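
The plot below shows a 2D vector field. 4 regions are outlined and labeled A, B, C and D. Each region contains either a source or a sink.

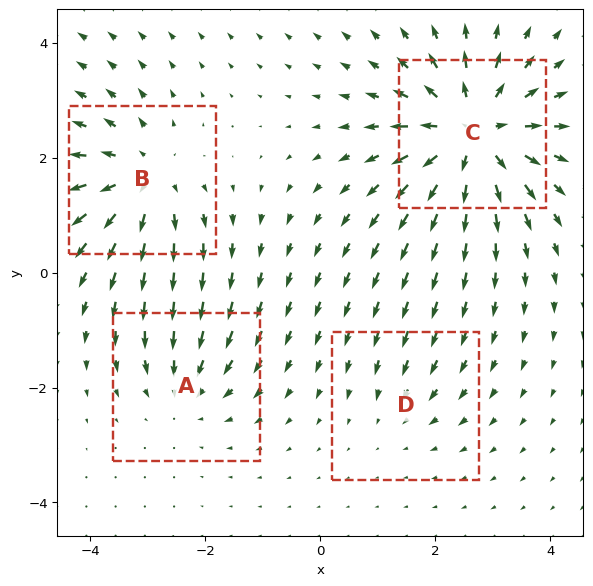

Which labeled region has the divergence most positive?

Divergence at each region's feature centre — A: about -4, B: about +5, C: about +8, D: about -2. Region C is most positive.

C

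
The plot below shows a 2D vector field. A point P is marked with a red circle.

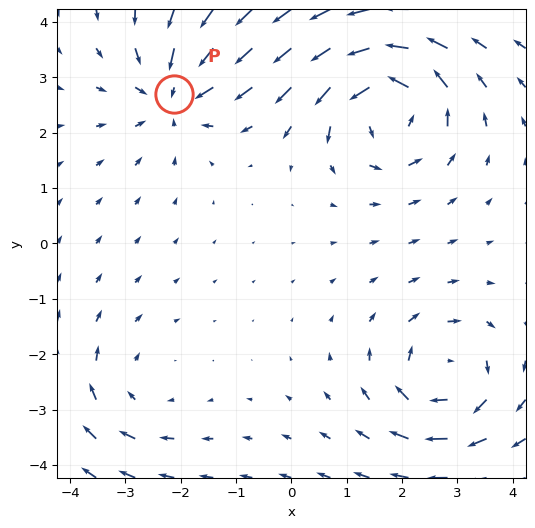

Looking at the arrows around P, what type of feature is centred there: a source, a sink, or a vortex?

At P (-2.1, 2.7) the arrows converge inward. Divergence about -4, curl ≈0 — negative divergence with near-zero curl is a sink.

sink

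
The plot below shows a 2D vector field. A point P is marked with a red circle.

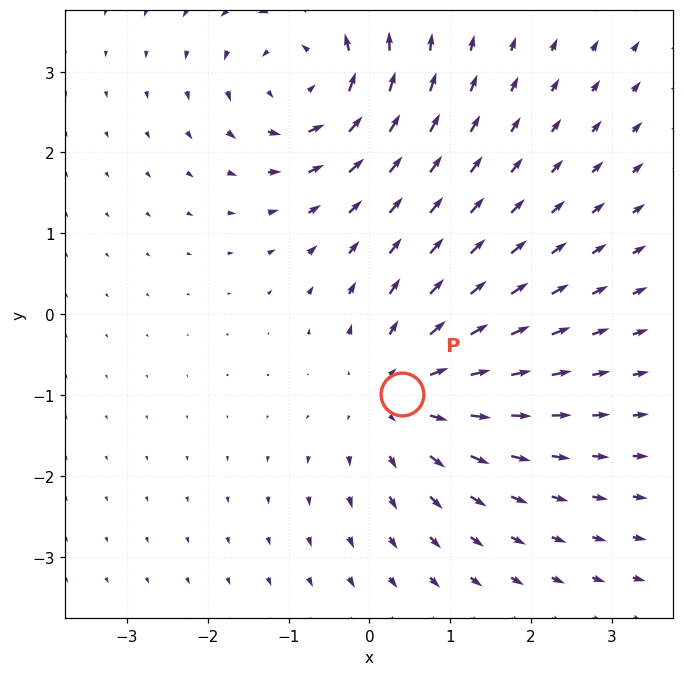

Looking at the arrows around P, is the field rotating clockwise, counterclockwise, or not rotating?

Near P at (0.4, -1.0) the arrows show no circulation. The curl there is ≈0.

not rotating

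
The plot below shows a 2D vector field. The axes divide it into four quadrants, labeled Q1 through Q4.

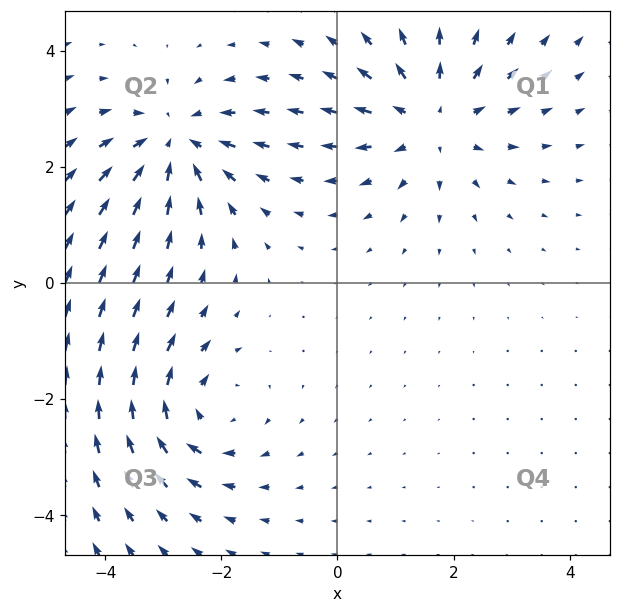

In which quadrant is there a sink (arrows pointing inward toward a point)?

The sink sits at approximately (-2.8, 2.4), which lies in quadrant Q2. The divergence there is about -4, negative as expected for a sink.

Q2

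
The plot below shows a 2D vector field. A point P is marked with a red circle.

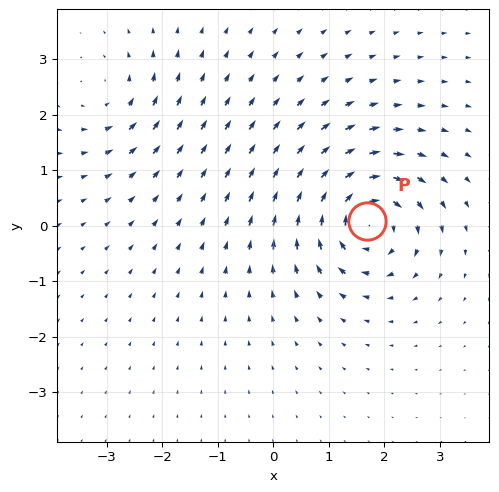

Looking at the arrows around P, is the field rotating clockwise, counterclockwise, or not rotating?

Near P at (1.7, 0.1) the arrows circulate clockwise. The curl (z-component) there is about -7; negative curl means clockwise rotation.

clockwise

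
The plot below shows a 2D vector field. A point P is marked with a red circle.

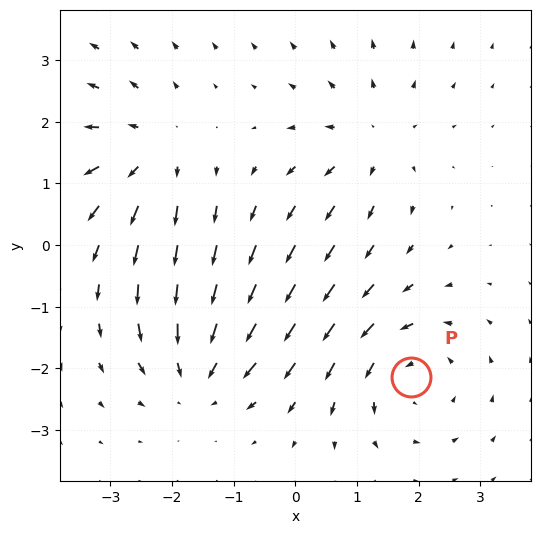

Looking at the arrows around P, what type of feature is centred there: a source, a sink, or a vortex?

vortex

At P (1.9, -2.1) the arrows circulate counterclockwise. Divergence ≈0, curl about +5 — near-zero divergence with nonzero curl is a vortex.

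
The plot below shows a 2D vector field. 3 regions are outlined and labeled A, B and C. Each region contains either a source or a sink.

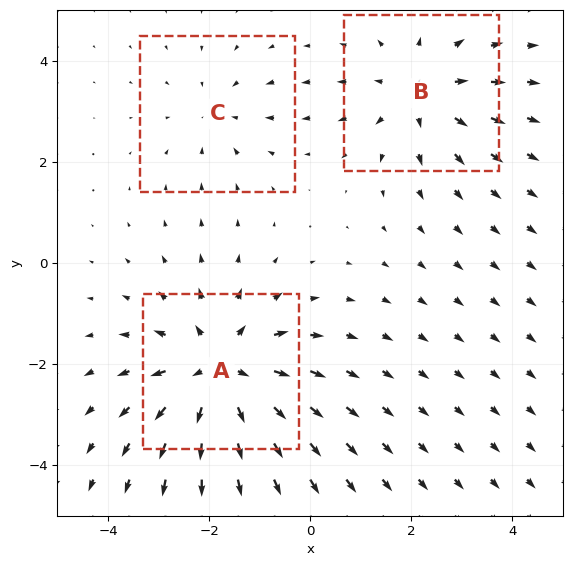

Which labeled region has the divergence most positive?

A

Divergence at each region's feature centre — A: about +4, B: about +3, C: about -2. Region A is most positive.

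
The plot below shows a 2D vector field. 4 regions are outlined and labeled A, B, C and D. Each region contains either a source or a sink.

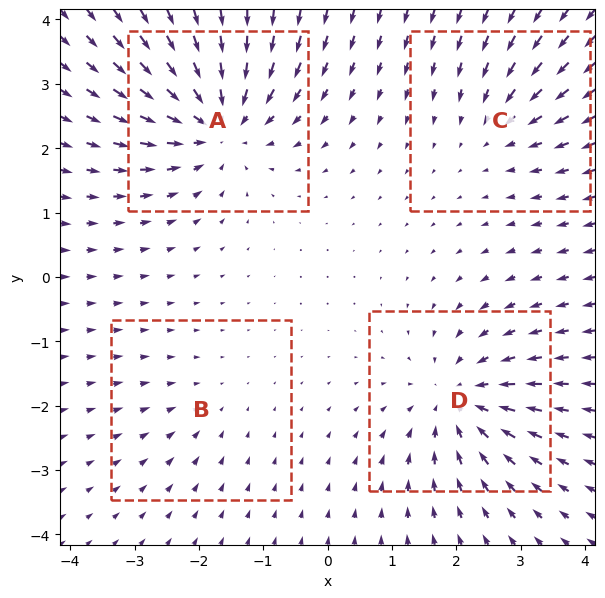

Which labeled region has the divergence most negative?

Divergence at each region's feature centre — A: about -7, B: about -2, C: about -3, D: about -6. Region A is most negative.

A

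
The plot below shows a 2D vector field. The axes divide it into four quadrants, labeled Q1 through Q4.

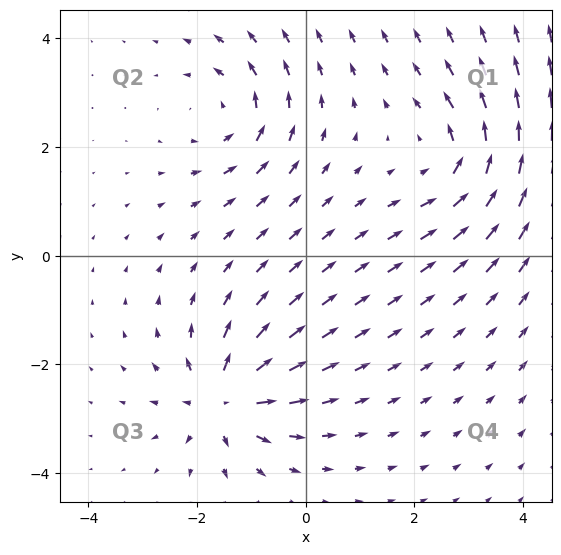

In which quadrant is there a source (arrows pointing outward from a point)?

Q3

The source sits at approximately (-1.5, -2.7), which lies in quadrant Q3. The divergence there is about +6, positive as expected for a source.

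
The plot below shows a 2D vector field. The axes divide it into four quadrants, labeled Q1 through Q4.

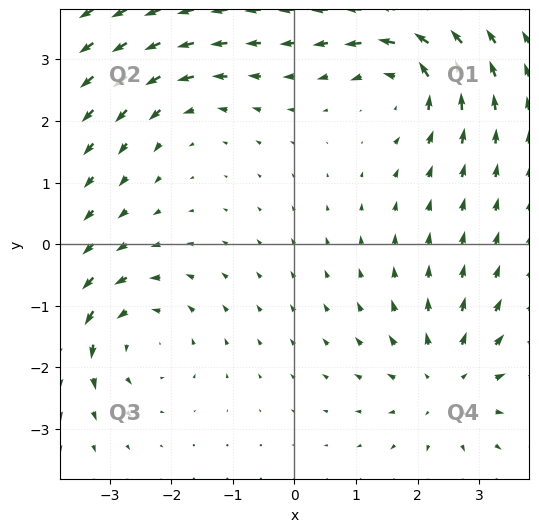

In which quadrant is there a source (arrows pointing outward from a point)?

The source sits at approximately (2.5, -2.2), which lies in quadrant Q4. The divergence there is about +5, positive as expected for a source.

Q4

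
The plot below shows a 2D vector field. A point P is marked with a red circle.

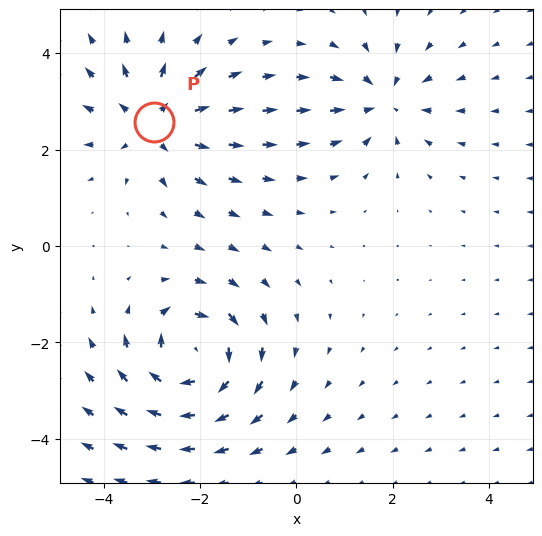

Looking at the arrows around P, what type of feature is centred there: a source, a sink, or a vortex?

source

At P (-3.0, 2.6) the arrows spread outward. Divergence about +4, curl ≈0 — positive divergence with near-zero curl is a source.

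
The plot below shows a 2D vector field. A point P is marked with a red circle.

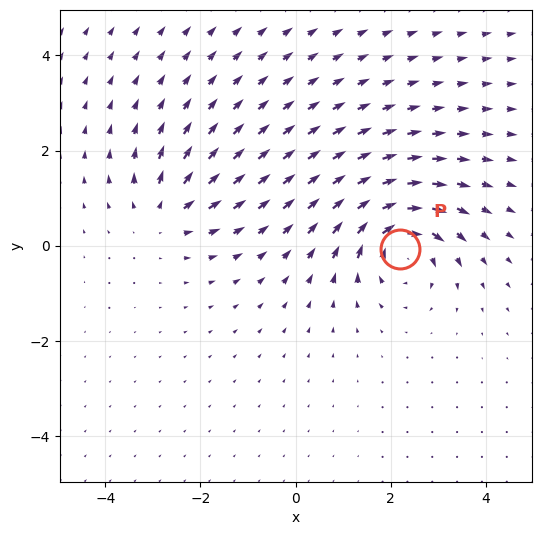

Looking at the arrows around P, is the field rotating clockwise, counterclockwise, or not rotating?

clockwise

Near P at (2.2, -0.1) the arrows circulate clockwise. The curl (z-component) there is about -6; negative curl means clockwise rotation.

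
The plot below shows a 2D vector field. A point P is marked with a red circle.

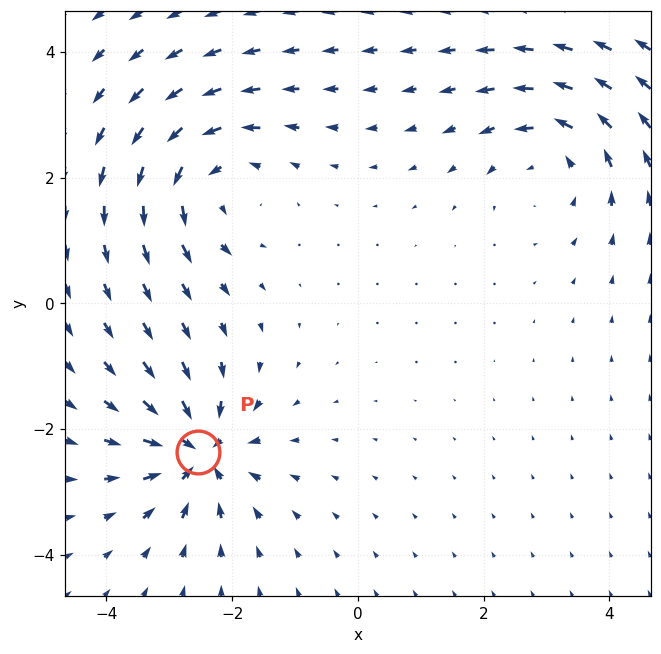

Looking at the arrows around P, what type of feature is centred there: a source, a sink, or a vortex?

sink

At P (-2.5, -2.4) the arrows converge inward. Divergence about -6, curl ≈0 — negative divergence with near-zero curl is a sink.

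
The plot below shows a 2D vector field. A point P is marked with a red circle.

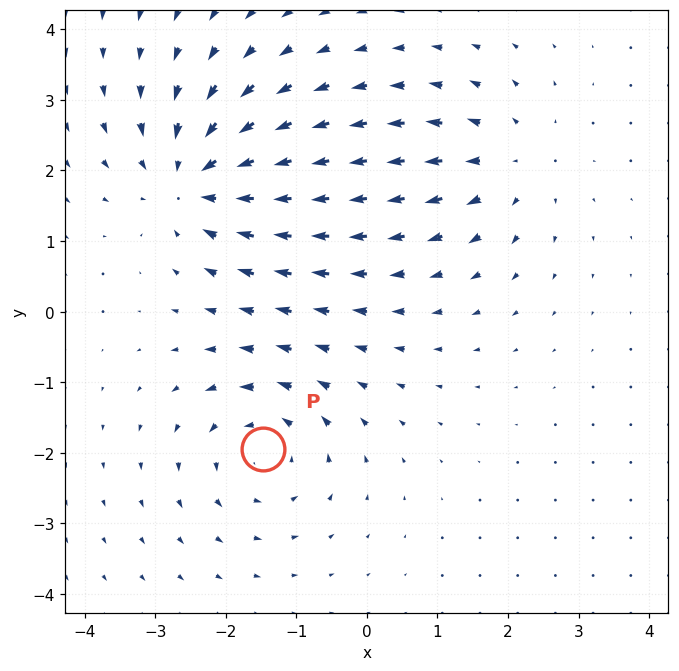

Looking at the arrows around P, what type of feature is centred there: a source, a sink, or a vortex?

vortex

At P (-1.5, -1.9) the arrows circulate counterclockwise. Divergence ≈0, curl about +3 — near-zero divergence with nonzero curl is a vortex.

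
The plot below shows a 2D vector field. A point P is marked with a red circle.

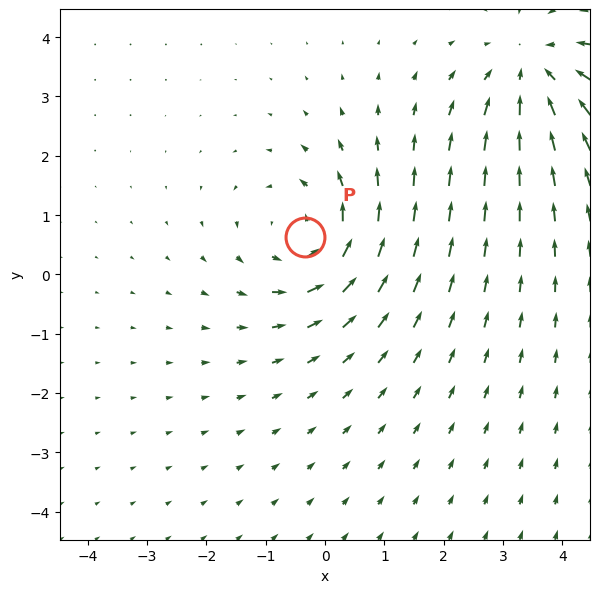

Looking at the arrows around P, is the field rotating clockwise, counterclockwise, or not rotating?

Near P at (-0.3, 0.6) the arrows circulate counterclockwise. The curl (z-component) there is about +5; positive curl means counterclockwise rotation.

counterclockwise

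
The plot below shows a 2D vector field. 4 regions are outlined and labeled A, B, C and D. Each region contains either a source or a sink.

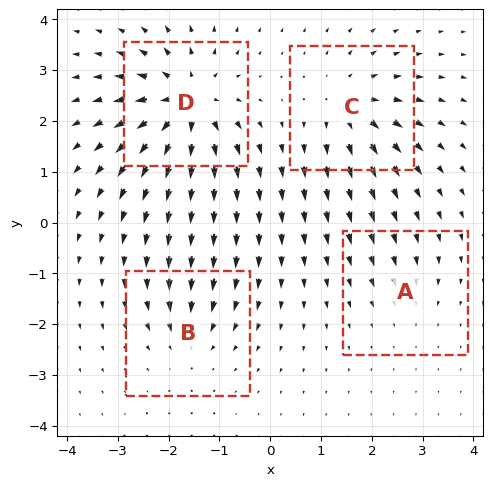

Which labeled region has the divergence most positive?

Divergence at each region's feature centre — A: about -2, B: about -4, C: about +5, D: about +8. Region D is most positive.

D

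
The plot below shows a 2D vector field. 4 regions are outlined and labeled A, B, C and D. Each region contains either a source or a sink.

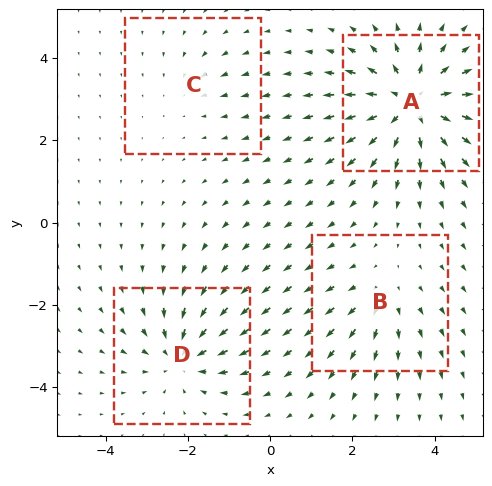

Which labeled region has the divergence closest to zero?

C

Divergence at each region's feature centre — A: about +7, B: about +3, C: about -2, D: about -5. Region C is closest to zero.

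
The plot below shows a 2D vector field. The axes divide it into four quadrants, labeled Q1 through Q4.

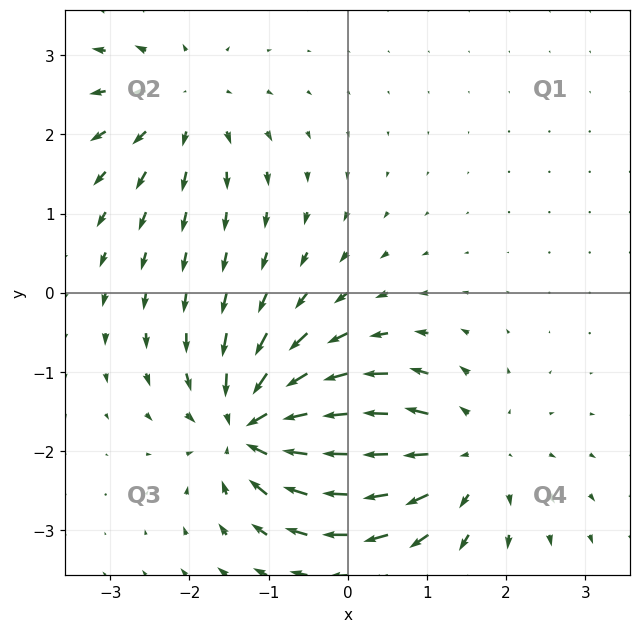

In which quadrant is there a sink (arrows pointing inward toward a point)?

Q3

The sink sits at approximately (-1.2, -1.7), which lies in quadrant Q3. The divergence there is about -7, negative as expected for a sink.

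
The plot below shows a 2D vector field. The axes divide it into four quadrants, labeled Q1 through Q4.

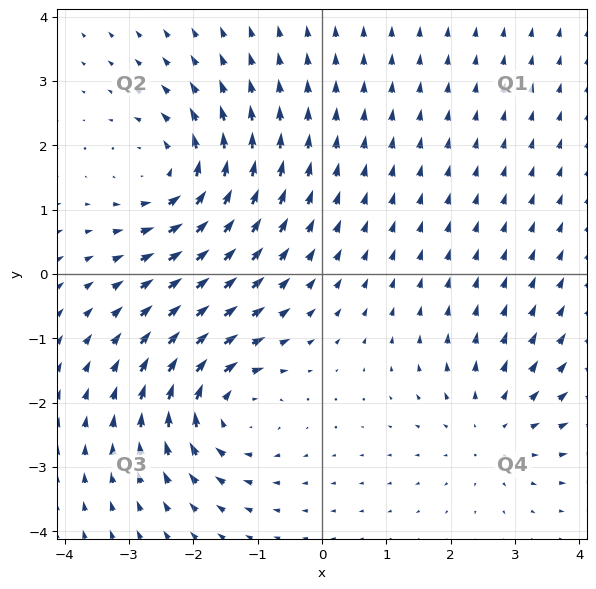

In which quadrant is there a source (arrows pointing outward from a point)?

Q4

The source sits at approximately (2.6, -2.4), which lies in quadrant Q4. The divergence there is about +3, positive as expected for a source.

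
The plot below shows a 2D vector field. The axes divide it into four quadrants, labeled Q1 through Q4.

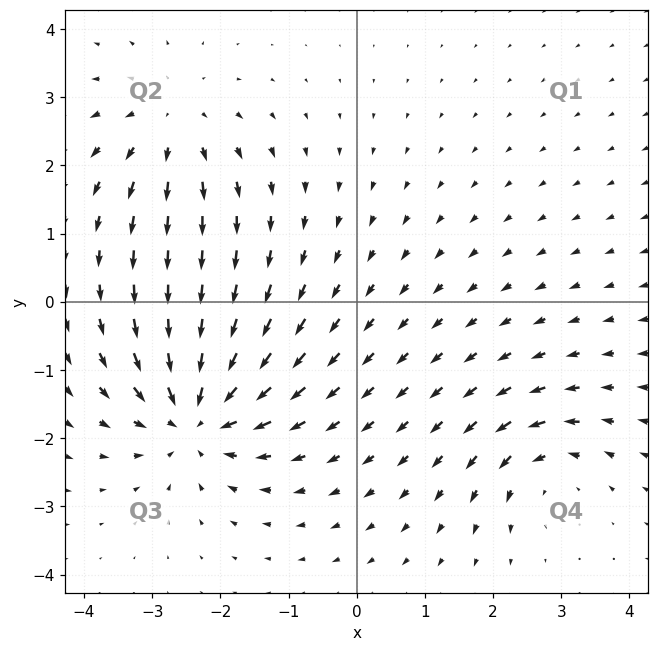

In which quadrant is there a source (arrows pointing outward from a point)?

The source sits at approximately (-2.7, 2.6), which lies in quadrant Q2. The divergence there is about +3, positive as expected for a source.

Q2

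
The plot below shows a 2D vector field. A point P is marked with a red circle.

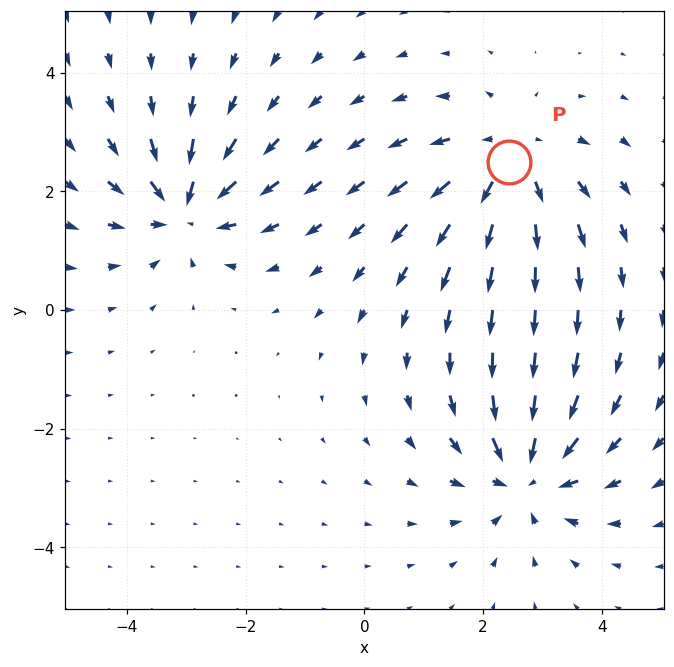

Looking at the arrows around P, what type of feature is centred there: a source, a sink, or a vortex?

source

At P (2.4, 2.5) the arrows spread outward. Divergence about +4, curl ≈0 — positive divergence with near-zero curl is a source.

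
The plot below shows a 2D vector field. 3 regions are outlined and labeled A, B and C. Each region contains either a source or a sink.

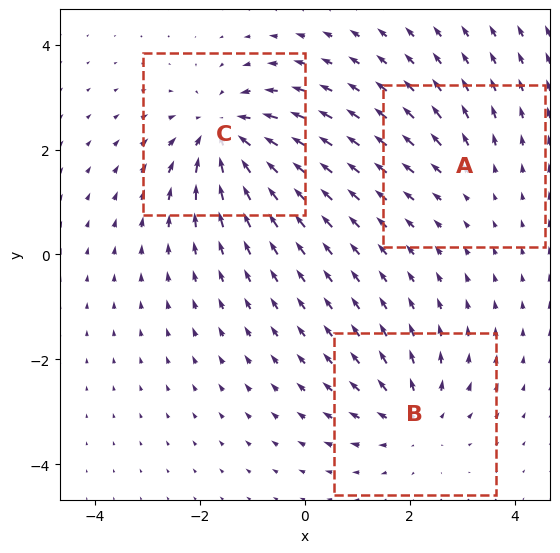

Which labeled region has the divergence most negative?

Divergence at each region's feature centre — A: about +2, B: about +4, C: about -5. Region C is most negative.

C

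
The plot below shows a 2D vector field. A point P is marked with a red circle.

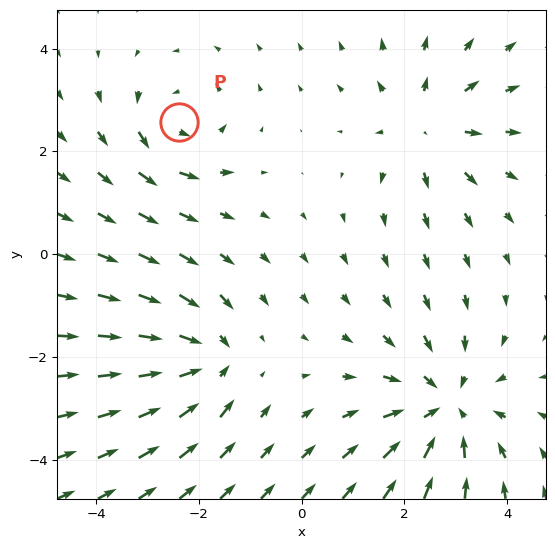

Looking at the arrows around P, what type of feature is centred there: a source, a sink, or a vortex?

vortex

At P (-2.4, 2.6) the arrows circulate counterclockwise. Divergence ≈0, curl about +3 — near-zero divergence with nonzero curl is a vortex.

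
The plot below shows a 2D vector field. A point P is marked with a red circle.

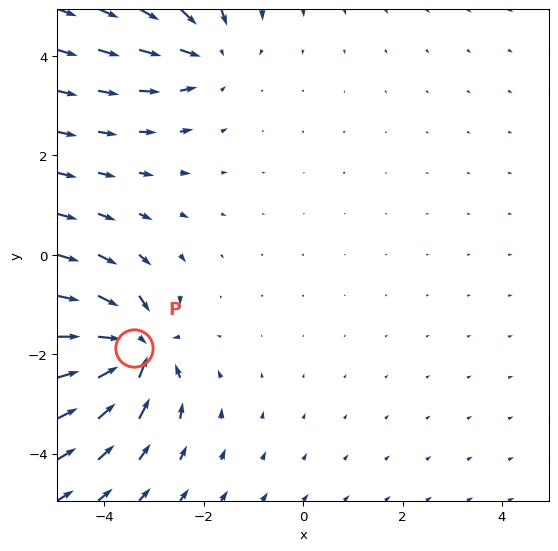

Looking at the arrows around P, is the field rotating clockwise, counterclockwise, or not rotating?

not rotating

Near P at (-3.4, -1.9) the arrows show no circulation. The curl there is ≈0.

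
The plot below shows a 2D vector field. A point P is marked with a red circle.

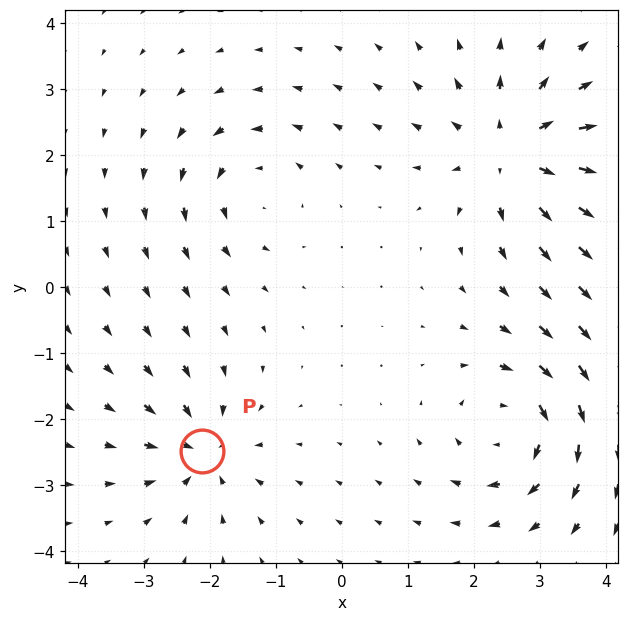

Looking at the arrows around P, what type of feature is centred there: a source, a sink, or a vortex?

sink

At P (-2.1, -2.5) the arrows converge inward. Divergence about -4, curl ≈0 — negative divergence with near-zero curl is a sink.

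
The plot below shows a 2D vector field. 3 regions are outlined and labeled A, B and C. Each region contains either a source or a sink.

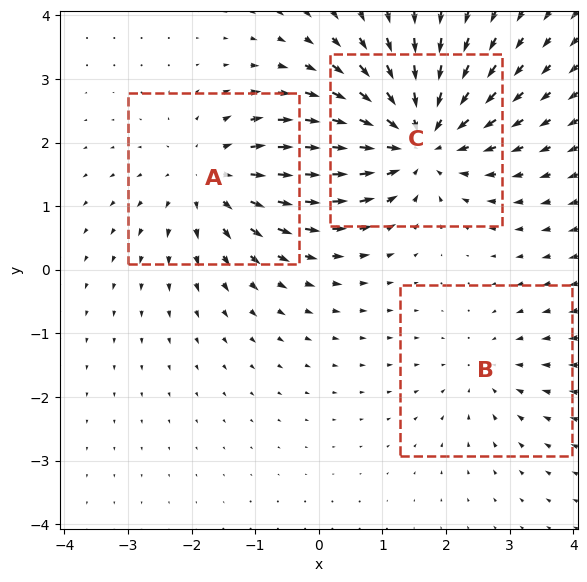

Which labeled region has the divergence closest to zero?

B

Divergence at each region's feature centre — A: about +3, B: about -2, C: about -5. Region B is closest to zero.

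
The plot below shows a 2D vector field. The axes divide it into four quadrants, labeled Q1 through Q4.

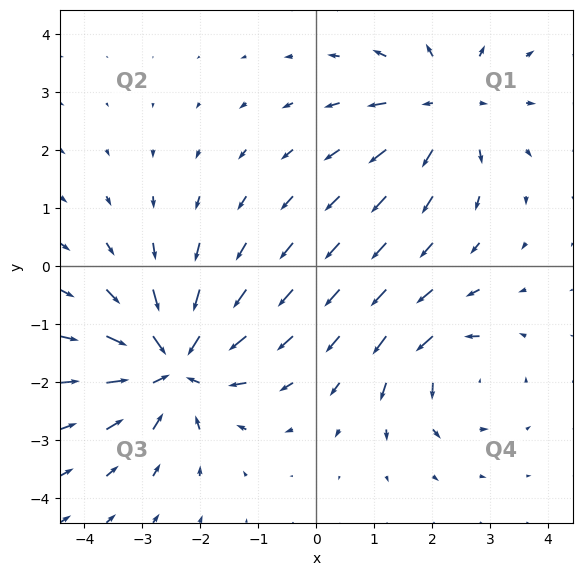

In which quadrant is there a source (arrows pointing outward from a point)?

The source sits at approximately (2.2, 2.8), which lies in quadrant Q1. The divergence there is about +3, positive as expected for a source.

Q1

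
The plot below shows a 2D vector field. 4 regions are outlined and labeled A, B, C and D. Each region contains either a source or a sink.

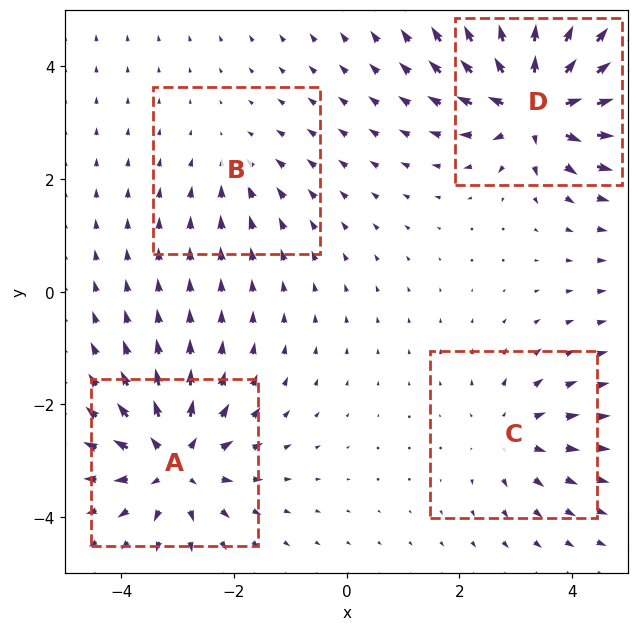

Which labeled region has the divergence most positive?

D

Divergence at each region's feature centre — A: about +7, B: about -3, C: about +4, D: about +9. Region D is most positive.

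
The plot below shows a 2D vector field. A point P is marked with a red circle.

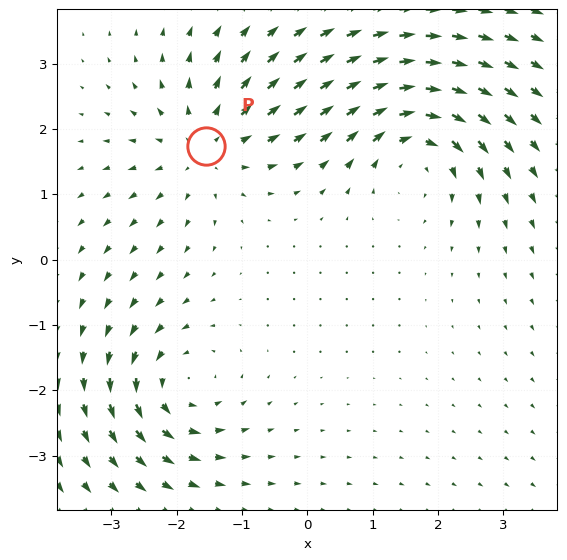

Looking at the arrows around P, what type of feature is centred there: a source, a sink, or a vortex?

At P (-1.6, 1.7) the arrows spread outward. Divergence about +3, curl ≈0 — positive divergence with near-zero curl is a source.

source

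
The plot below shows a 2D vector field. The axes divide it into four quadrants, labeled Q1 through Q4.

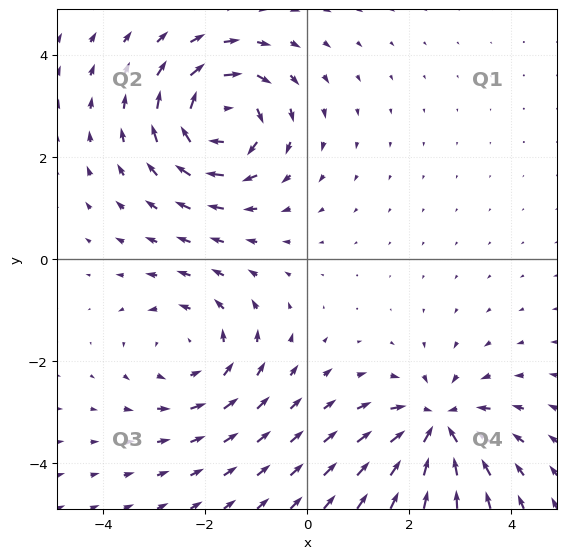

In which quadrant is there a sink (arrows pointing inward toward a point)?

The sink sits at approximately (2.6, -3.3), which lies in quadrant Q4. The divergence there is about -4, negative as expected for a sink.

Q4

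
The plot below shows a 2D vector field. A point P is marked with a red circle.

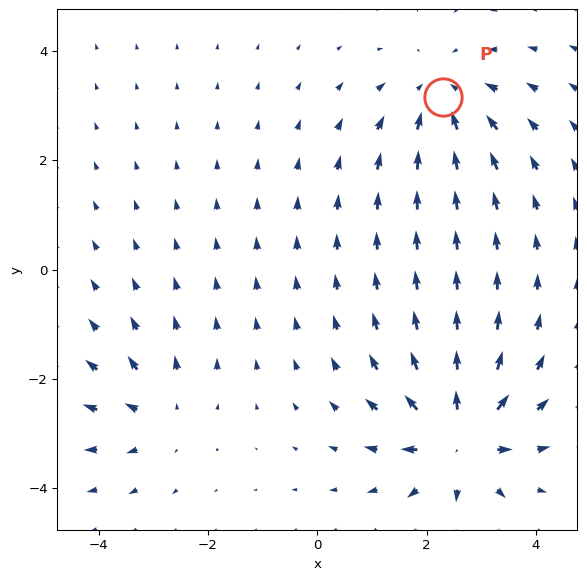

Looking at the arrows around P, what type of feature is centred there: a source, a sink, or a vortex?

sink

At P (2.3, 3.2) the arrows converge inward. Divergence about -3, curl ≈0 — negative divergence with near-zero curl is a sink.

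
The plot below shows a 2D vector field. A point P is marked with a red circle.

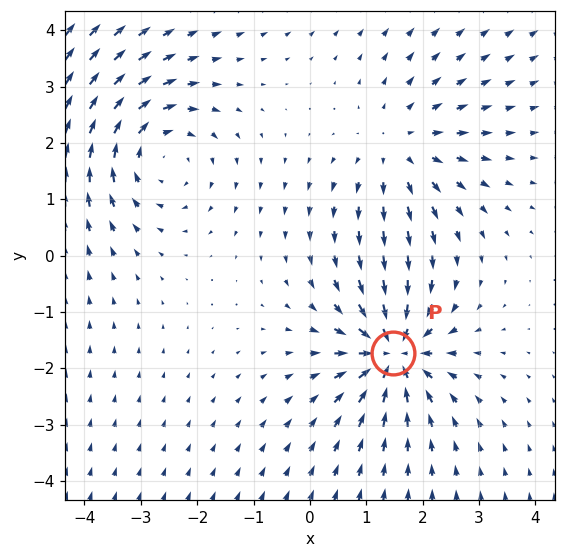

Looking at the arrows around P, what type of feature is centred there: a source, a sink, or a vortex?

At P (1.5, -1.7) the arrows converge inward. Divergence about -5, curl ≈0 — negative divergence with near-zero curl is a sink.

sink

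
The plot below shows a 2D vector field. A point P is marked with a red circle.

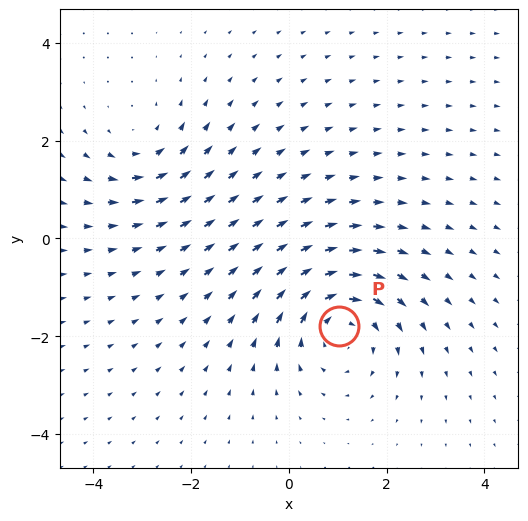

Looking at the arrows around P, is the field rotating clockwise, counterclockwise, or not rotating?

Near P at (1.0, -1.8) the arrows circulate clockwise. The curl (z-component) there is about -4; negative curl means clockwise rotation.

clockwise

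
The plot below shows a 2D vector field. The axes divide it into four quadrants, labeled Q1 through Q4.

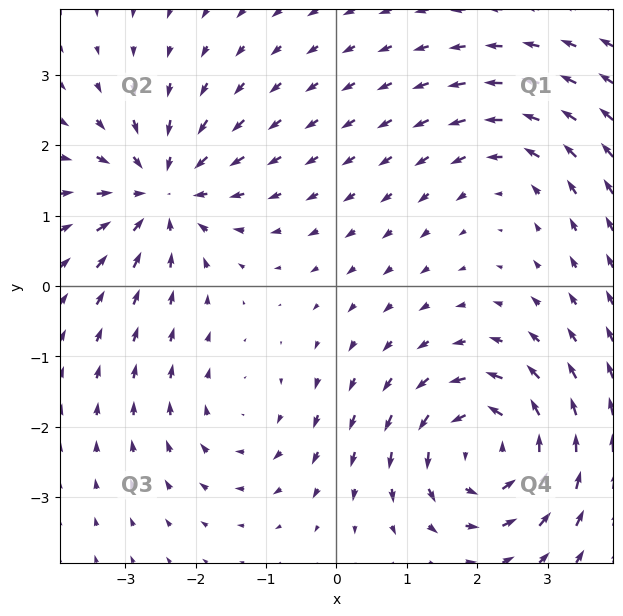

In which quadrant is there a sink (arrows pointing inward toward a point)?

Q2

The sink sits at approximately (-2.5, 1.3), which lies in quadrant Q2. The divergence there is about -4, negative as expected for a sink.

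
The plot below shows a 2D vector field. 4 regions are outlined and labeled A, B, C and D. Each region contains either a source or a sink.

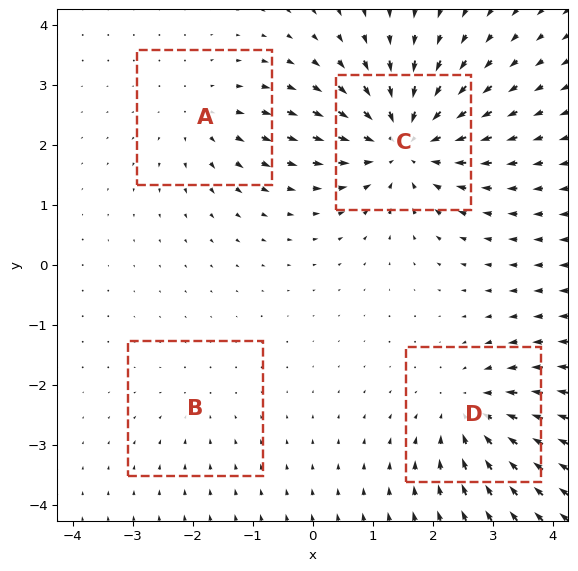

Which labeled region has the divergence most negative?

C

Divergence at each region's feature centre — A: about +3, B: about -2, C: about -7, D: about -5. Region C is most negative.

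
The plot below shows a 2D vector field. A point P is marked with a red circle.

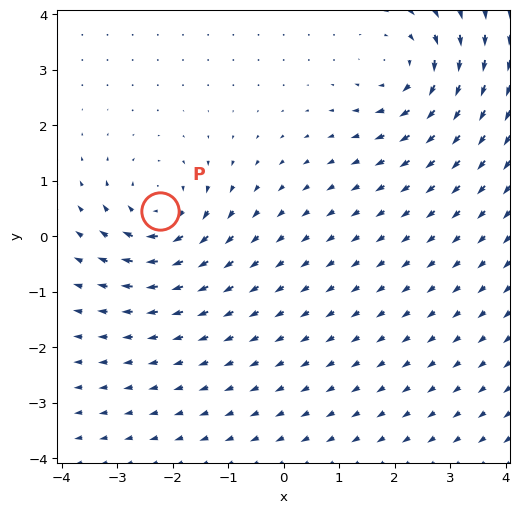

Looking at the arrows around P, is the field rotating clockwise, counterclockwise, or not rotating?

Near P at (-2.2, 0.4) the arrows circulate clockwise. The curl (z-component) there is about -4; negative curl means clockwise rotation.

clockwise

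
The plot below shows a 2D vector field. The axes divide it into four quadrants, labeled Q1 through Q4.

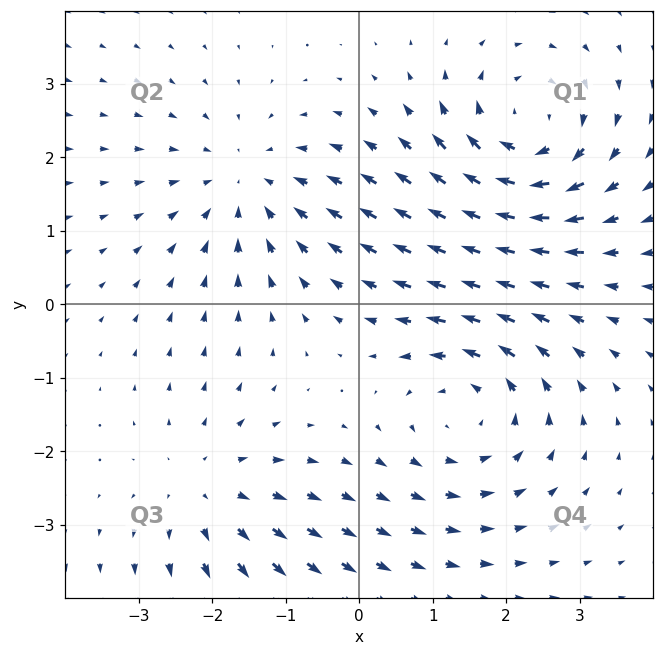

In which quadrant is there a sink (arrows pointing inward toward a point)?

The sink sits at approximately (-1.5, 1.6), which lies in quadrant Q2. The divergence there is about -3, negative as expected for a sink.

Q2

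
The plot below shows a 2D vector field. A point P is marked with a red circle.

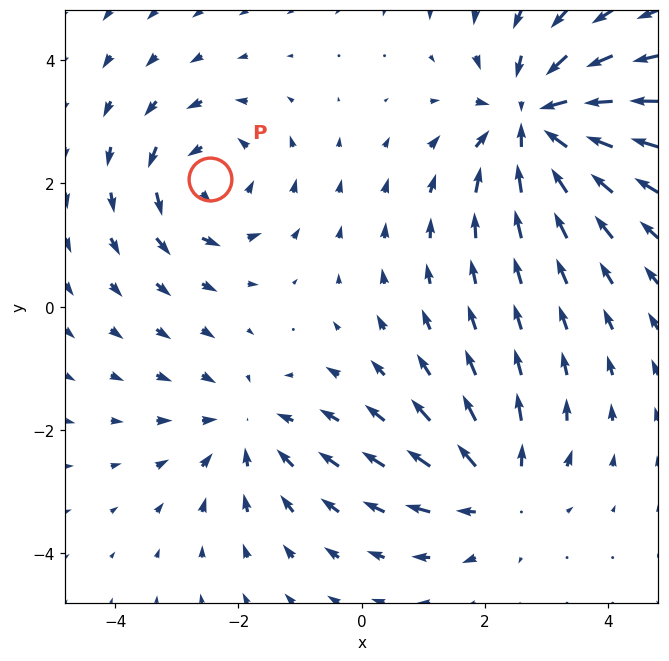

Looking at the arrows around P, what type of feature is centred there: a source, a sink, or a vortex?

vortex

At P (-2.5, 2.1) the arrows circulate counterclockwise. Divergence ≈0, curl about +4 — near-zero divergence with nonzero curl is a vortex.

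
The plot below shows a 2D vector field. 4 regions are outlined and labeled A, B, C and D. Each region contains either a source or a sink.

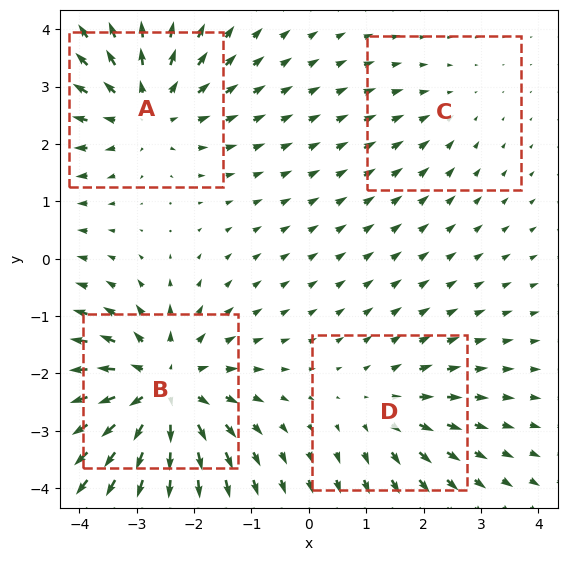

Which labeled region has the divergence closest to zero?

C

Divergence at each region's feature centre — A: about +4, B: about +6, C: about -2, D: about +3. Region C is closest to zero.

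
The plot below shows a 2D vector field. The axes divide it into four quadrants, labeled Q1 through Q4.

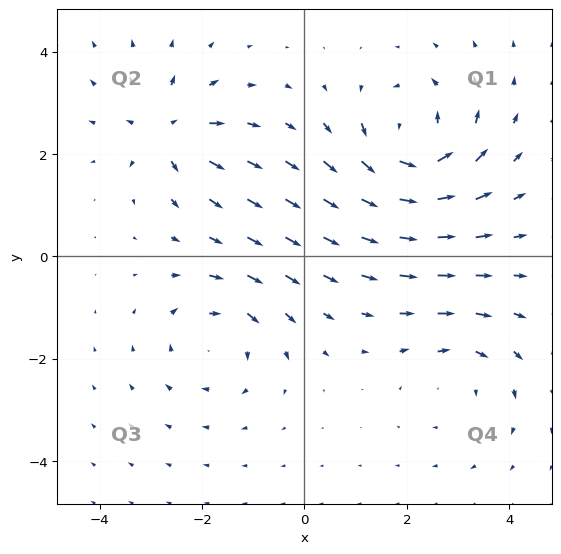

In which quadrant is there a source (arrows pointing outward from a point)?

Q2

The source sits at approximately (-2.7, 2.4), which lies in quadrant Q2. The divergence there is about +5, positive as expected for a source.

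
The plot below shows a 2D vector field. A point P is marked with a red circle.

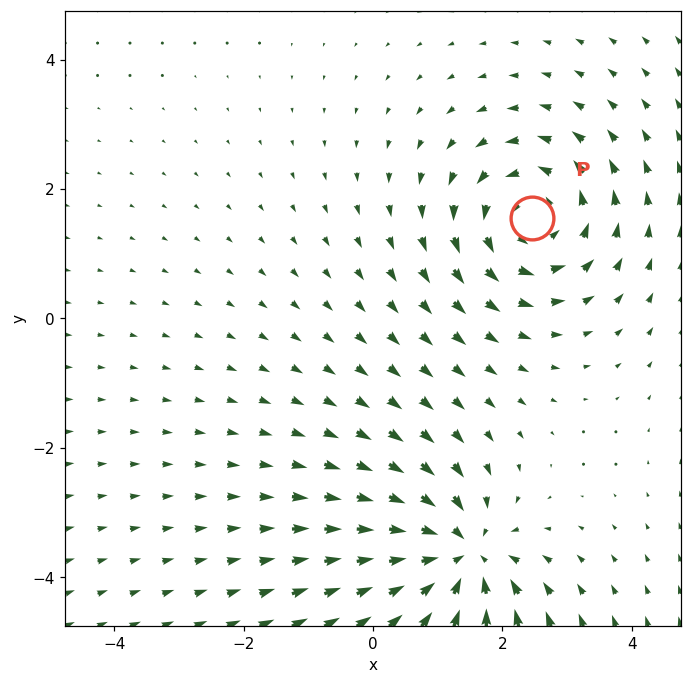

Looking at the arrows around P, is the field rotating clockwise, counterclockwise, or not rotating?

Near P at (2.5, 1.5) the arrows circulate counterclockwise. The curl (z-component) there is about +4; positive curl means counterclockwise rotation.

counterclockwise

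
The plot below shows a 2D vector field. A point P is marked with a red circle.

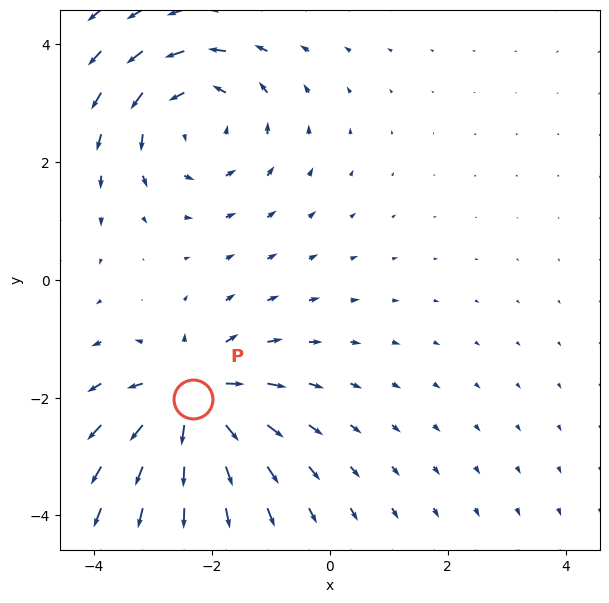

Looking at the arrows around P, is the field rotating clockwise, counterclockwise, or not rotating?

not rotating

Near P at (-2.3, -2.0) the arrows show no circulation. The curl there is ≈0.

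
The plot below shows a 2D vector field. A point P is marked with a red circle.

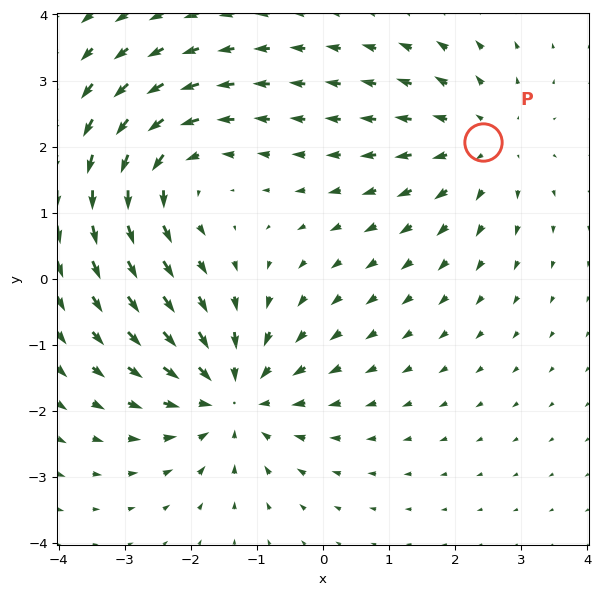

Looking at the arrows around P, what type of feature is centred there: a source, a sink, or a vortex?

source

At P (2.4, 2.1) the arrows spread outward. Divergence about +3, curl ≈0 — positive divergence with near-zero curl is a source.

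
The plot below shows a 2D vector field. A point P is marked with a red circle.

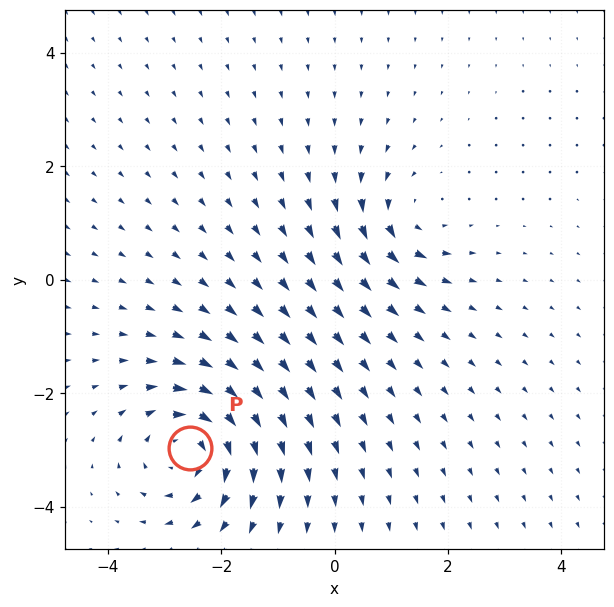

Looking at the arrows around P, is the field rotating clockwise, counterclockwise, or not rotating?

Near P at (-2.5, -3.0) the arrows circulate clockwise. The curl (z-component) there is about -5; negative curl means clockwise rotation.

clockwise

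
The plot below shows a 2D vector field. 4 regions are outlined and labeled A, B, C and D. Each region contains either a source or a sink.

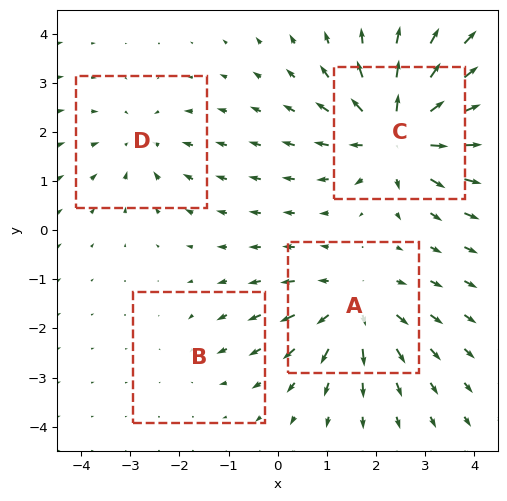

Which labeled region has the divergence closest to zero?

B

Divergence at each region's feature centre — A: about +5, B: about -2, C: about +7, D: about -3. Region B is closest to zero.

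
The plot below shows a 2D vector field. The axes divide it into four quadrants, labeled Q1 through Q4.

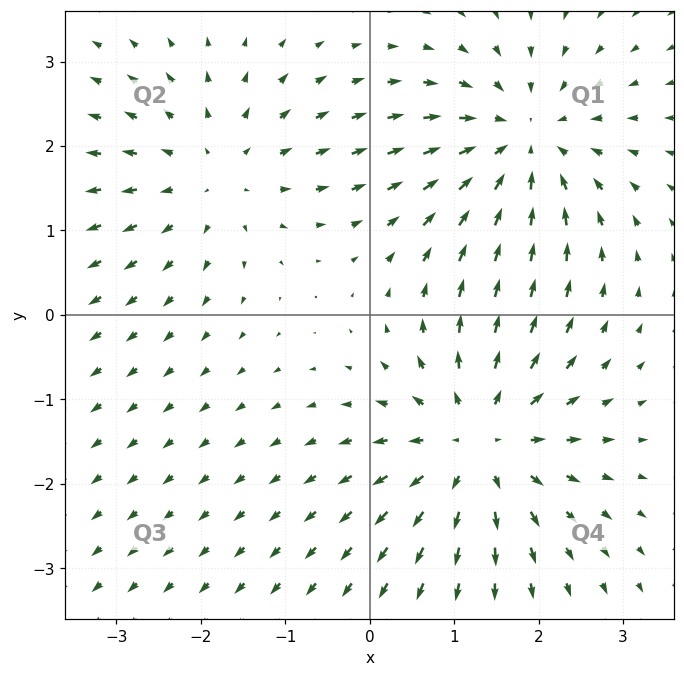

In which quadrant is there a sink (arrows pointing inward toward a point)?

The sink sits at approximately (1.8, 2.0), which lies in quadrant Q1. The divergence there is about -5, negative as expected for a sink.

Q1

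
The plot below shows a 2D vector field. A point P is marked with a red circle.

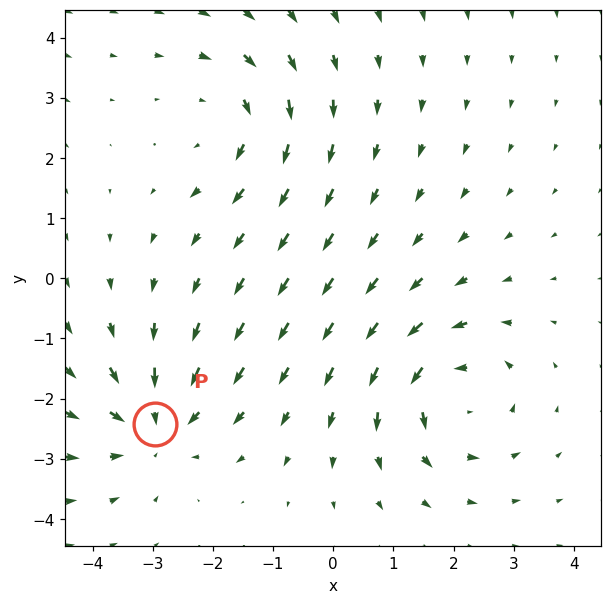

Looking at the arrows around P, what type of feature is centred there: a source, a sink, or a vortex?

sink

At P (-3.0, -2.4) the arrows converge inward. Divergence about -4, curl ≈0 — negative divergence with near-zero curl is a sink.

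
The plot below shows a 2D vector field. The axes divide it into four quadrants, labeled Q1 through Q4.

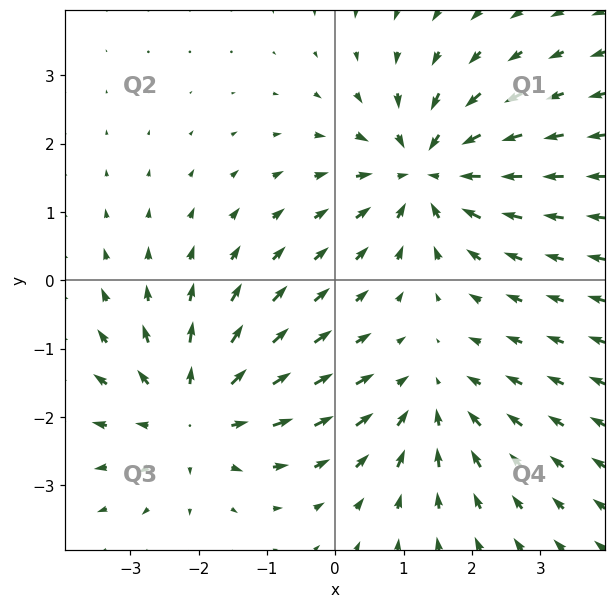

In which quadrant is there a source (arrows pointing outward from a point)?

Q3

The source sits at approximately (-2.1, -2.0), which lies in quadrant Q3. The divergence there is about +4, positive as expected for a source.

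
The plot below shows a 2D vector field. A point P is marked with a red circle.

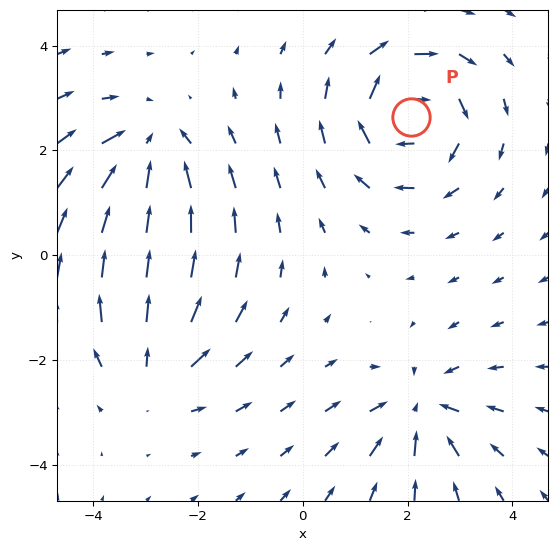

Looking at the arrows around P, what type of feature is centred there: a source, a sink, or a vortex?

vortex

At P (2.1, 2.6) the arrows circulate clockwise. Divergence ≈0, curl about -5 — near-zero divergence with nonzero curl is a vortex.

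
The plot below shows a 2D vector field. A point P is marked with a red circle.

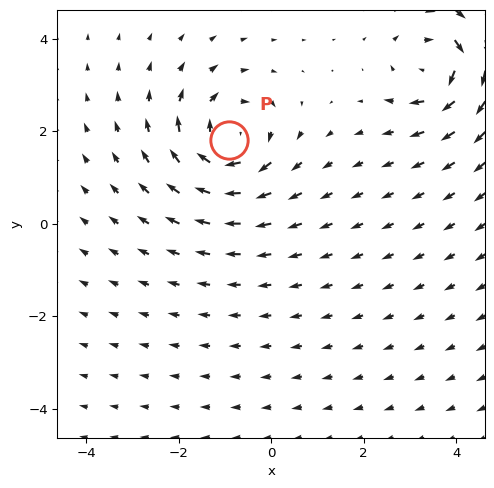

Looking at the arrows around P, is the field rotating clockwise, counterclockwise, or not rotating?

Near P at (-0.9, 1.8) the arrows circulate clockwise. The curl (z-component) there is about -5; negative curl means clockwise rotation.

clockwise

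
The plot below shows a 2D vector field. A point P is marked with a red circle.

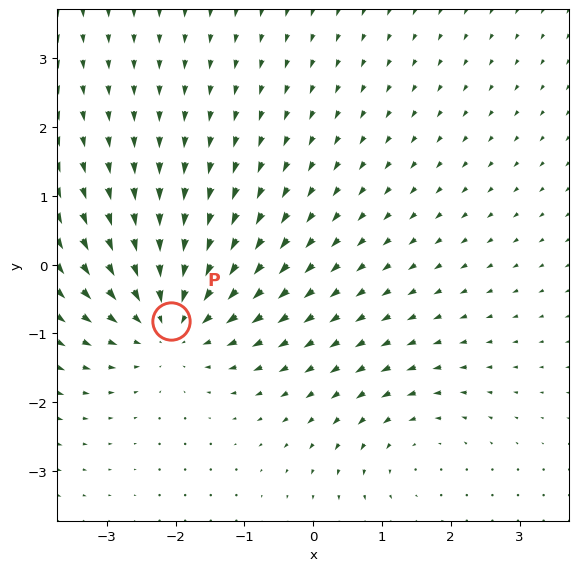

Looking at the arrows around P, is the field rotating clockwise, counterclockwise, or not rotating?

Near P at (-2.1, -0.8) the arrows show no circulation. The curl there is ≈0.

not rotating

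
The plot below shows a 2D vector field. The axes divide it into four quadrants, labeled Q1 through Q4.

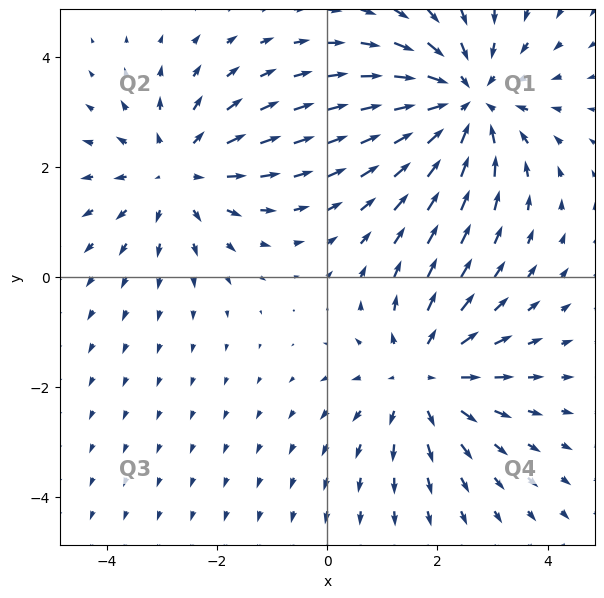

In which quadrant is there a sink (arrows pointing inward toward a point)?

Q1

The sink sits at approximately (2.5, 3.2), which lies in quadrant Q1. The divergence there is about -4, negative as expected for a sink.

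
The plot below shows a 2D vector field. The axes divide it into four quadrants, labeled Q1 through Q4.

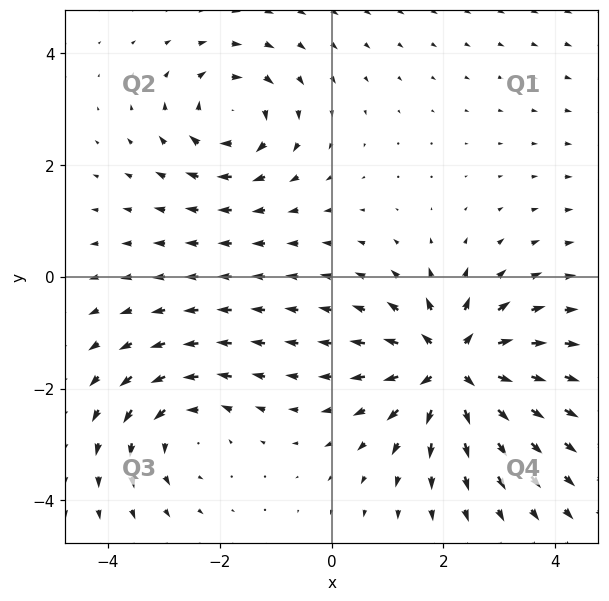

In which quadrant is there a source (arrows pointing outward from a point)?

The source sits at approximately (2.2, -1.6), which lies in quadrant Q4. The divergence there is about +7, positive as expected for a source.

Q4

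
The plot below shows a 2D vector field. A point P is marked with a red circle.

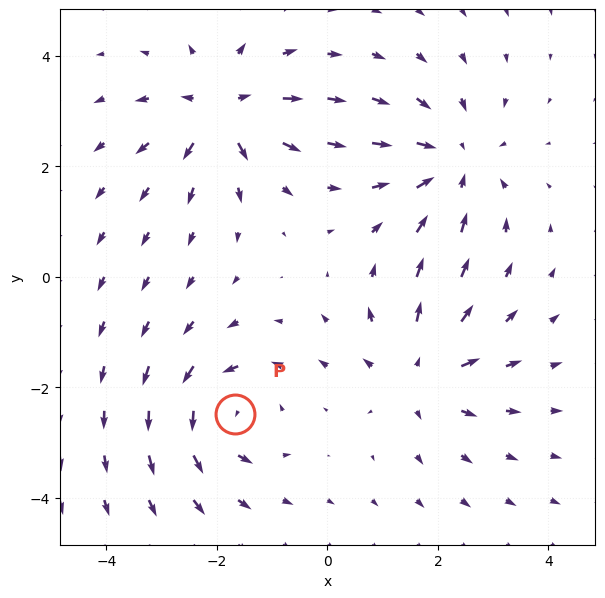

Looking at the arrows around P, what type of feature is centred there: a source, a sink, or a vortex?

vortex

At P (-1.7, -2.5) the arrows circulate counterclockwise. Divergence ≈0, curl about +5 — near-zero divergence with nonzero curl is a vortex.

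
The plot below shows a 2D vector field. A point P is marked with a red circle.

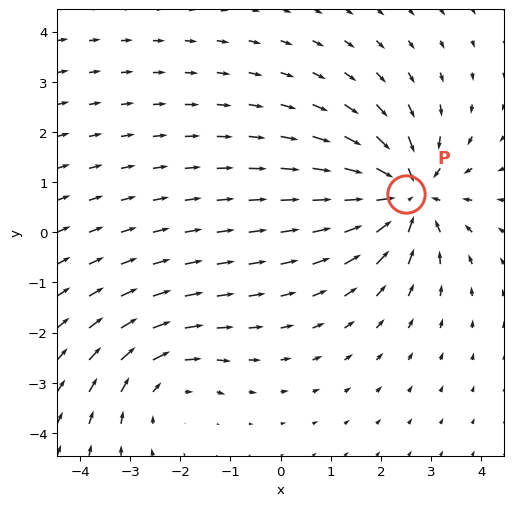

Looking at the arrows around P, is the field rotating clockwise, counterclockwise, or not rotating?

not rotating

Near P at (2.5, 0.8) the arrows show no circulation. The curl there is ≈0.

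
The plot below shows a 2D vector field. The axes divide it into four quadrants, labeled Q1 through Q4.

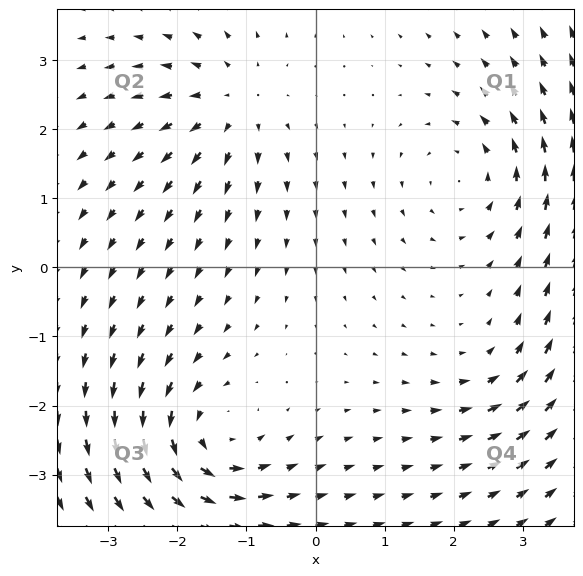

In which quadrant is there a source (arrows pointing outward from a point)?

The source sits at approximately (-1.2, 2.3), which lies in quadrant Q2. The divergence there is about +4, positive as expected for a source.

Q2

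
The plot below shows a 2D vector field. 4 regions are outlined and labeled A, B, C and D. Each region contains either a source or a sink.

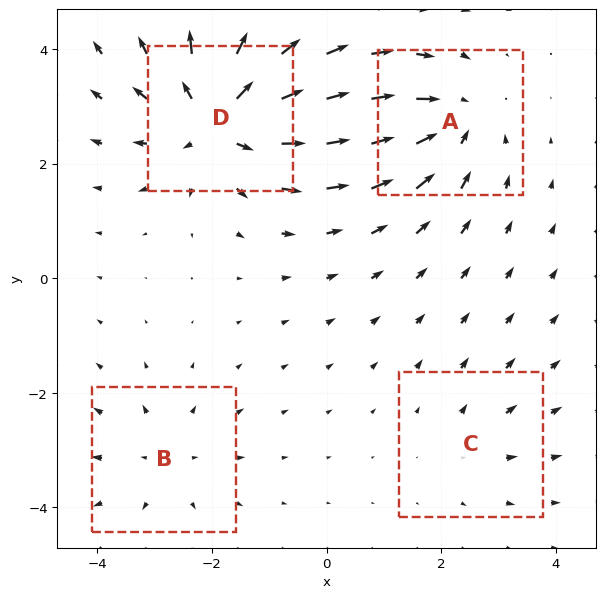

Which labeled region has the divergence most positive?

Divergence at each region's feature centre — A: about -5, B: about +3, C: about +2, D: about +7. Region D is most positive.

D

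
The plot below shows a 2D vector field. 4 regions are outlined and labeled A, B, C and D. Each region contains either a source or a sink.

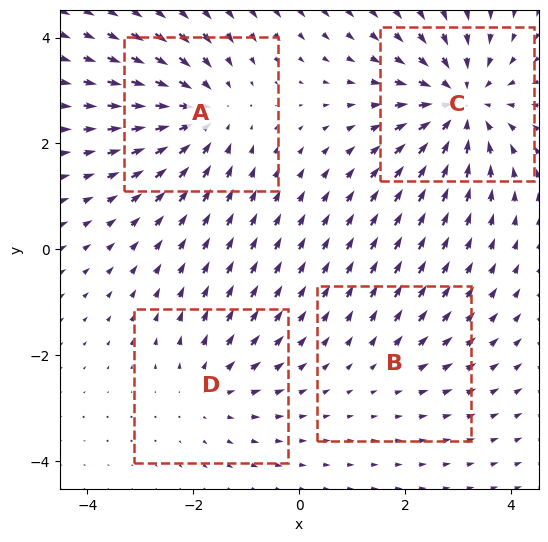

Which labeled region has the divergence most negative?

Divergence at each region's feature centre — A: about -4, B: about +2, C: about -6, D: about +3. Region C is most negative.

C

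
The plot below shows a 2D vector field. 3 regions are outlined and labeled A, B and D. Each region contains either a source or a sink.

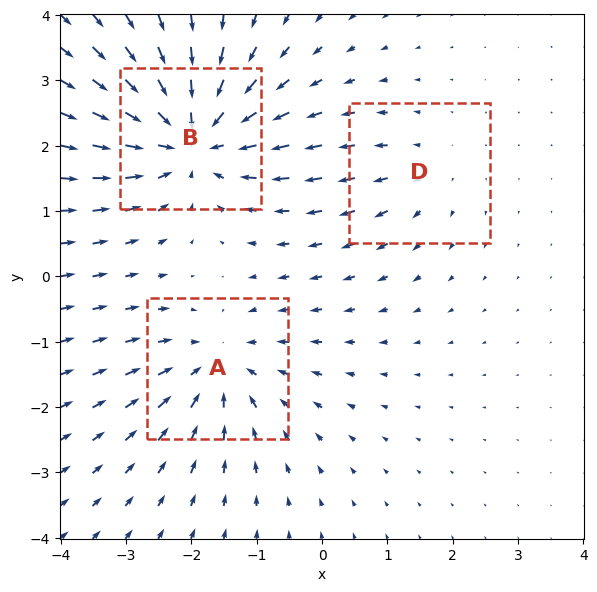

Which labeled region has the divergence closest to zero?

Divergence at each region's feature centre — A: about -3, B: about -5, D: about +2. Region D is closest to zero.

D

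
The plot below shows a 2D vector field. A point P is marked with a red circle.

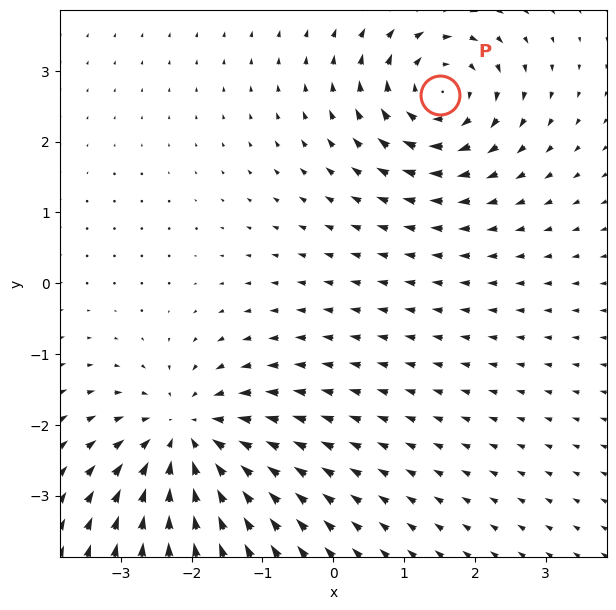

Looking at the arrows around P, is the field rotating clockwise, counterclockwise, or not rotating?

Near P at (1.5, 2.7) the arrows circulate clockwise. The curl (z-component) there is about -4; negative curl means clockwise rotation.

clockwise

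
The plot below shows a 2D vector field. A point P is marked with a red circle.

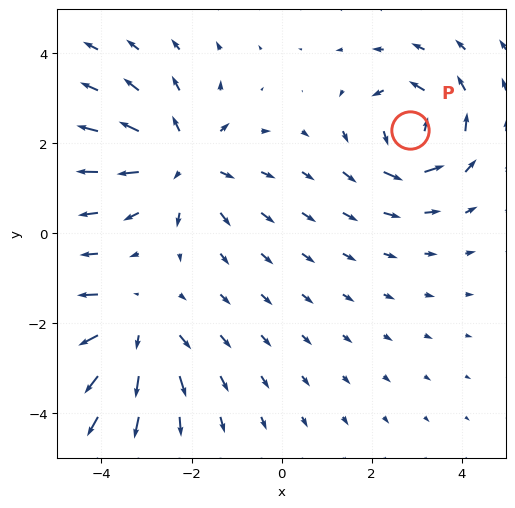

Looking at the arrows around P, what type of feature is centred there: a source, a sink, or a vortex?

vortex

At P (2.9, 2.3) the arrows circulate counterclockwise. Divergence ≈0, curl about +4 — near-zero divergence with nonzero curl is a vortex.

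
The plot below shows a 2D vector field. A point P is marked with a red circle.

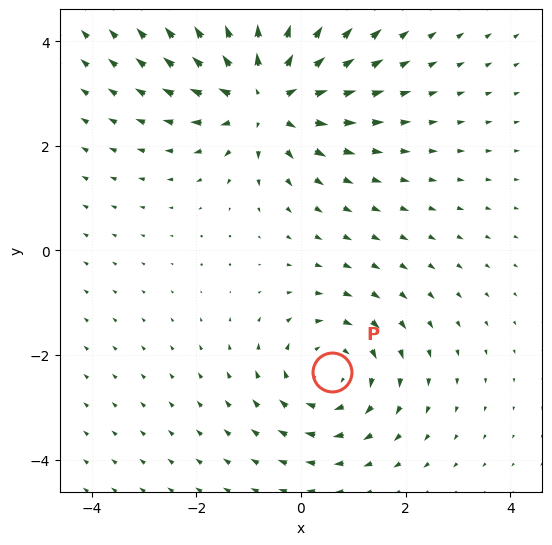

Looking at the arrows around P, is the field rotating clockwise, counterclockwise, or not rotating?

Near P at (0.6, -2.3) the arrows circulate clockwise. The curl (z-component) there is about -3; negative curl means clockwise rotation.

clockwise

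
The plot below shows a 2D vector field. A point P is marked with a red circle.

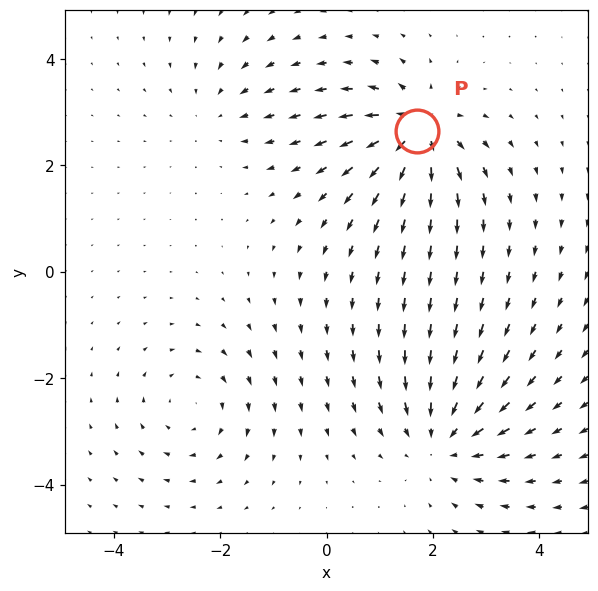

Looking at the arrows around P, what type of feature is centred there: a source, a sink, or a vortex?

At P (1.7, 2.6) the arrows spread outward. Divergence about +6, curl ≈0 — positive divergence with near-zero curl is a source.

source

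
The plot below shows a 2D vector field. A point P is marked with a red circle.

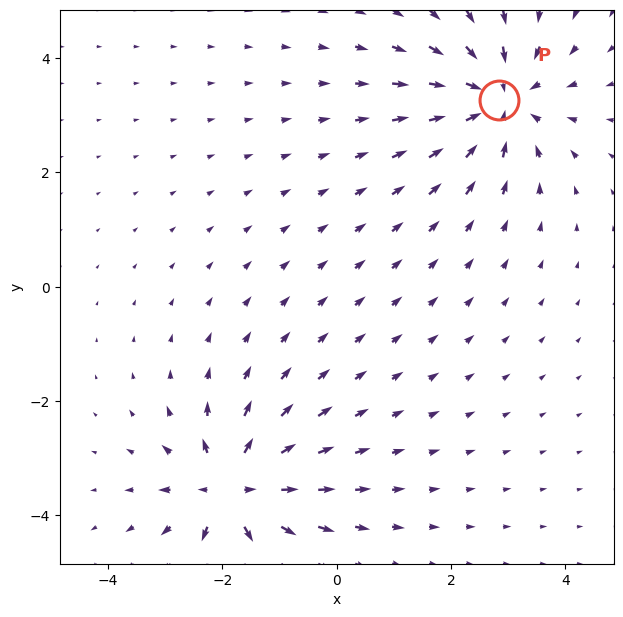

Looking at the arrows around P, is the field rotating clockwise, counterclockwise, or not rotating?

not rotating

Near P at (2.8, 3.3) the arrows show no circulation. The curl there is ≈0.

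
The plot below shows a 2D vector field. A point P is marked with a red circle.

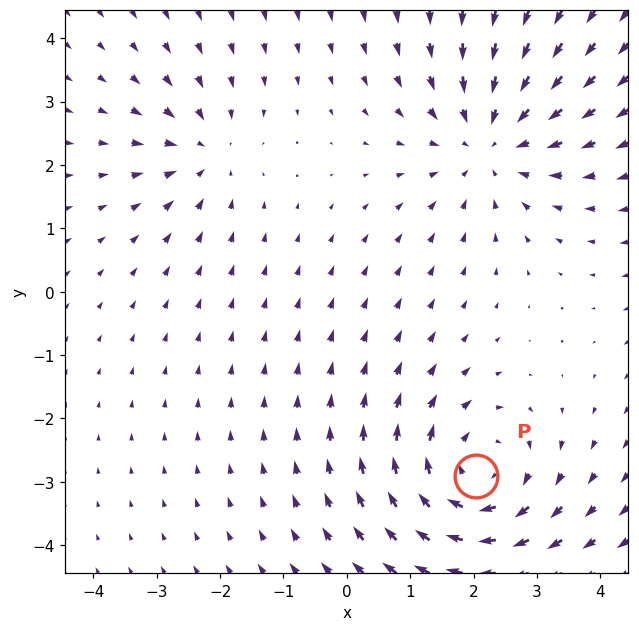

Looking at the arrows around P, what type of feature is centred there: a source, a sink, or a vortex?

vortex

At P (2.0, -2.9) the arrows circulate clockwise. Divergence ≈0, curl about -4 — near-zero divergence with nonzero curl is a vortex.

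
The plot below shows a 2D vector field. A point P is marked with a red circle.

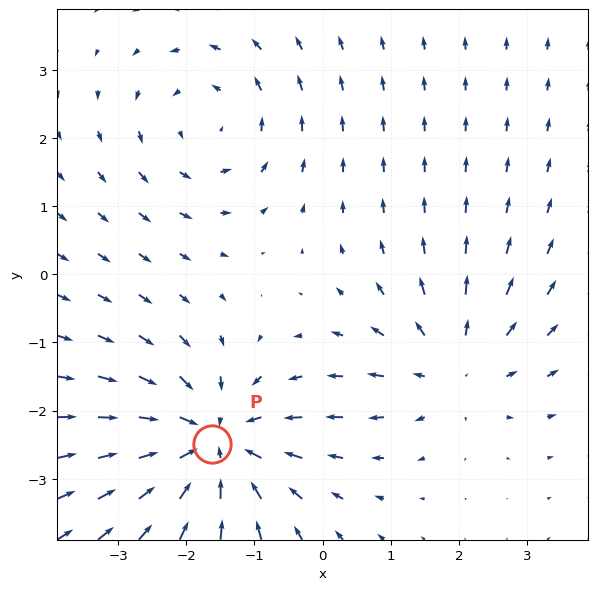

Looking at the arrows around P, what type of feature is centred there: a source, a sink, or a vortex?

sink

At P (-1.6, -2.5) the arrows converge inward. Divergence about -5, curl ≈0 — negative divergence with near-zero curl is a sink.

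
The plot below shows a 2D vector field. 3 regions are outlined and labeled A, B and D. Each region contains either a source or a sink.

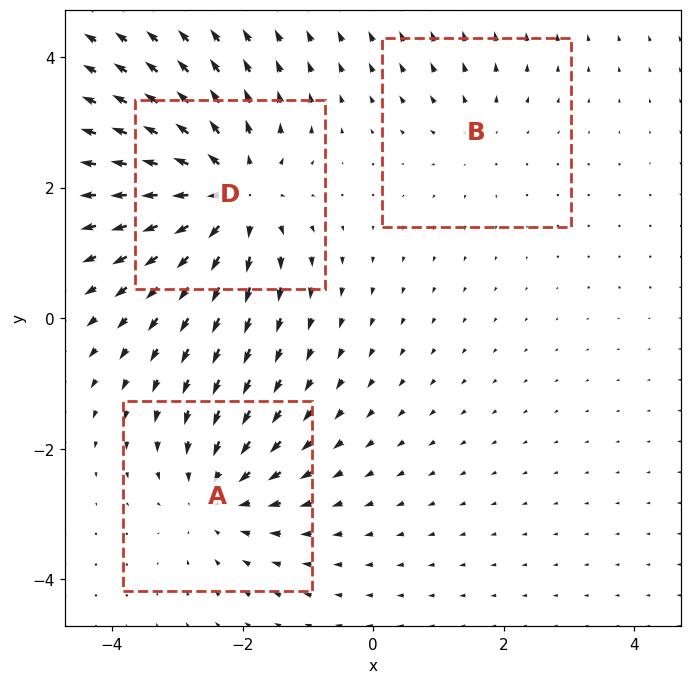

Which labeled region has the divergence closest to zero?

B

Divergence at each region's feature centre — A: about -3, B: about +2, D: about +5. Region B is closest to zero.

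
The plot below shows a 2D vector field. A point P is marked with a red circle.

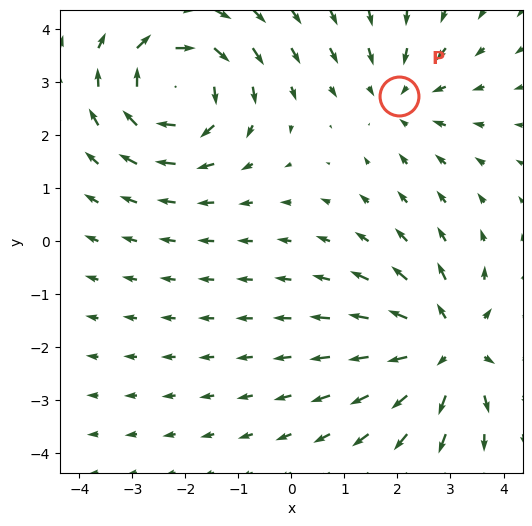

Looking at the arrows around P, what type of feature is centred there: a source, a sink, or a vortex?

At P (2.0, 2.7) the arrows converge inward. Divergence about -2, curl ≈0 — negative divergence with near-zero curl is a sink.

sink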